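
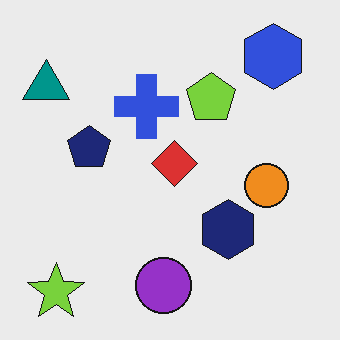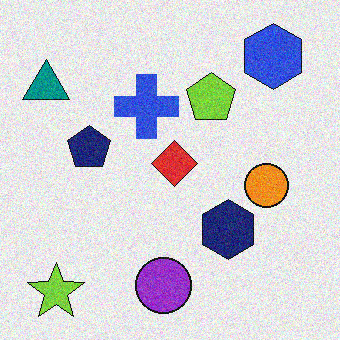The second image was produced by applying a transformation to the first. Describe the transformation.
This is the original image degraded with moderate additive noise.

Random speckle covers the whole image, including the flat background.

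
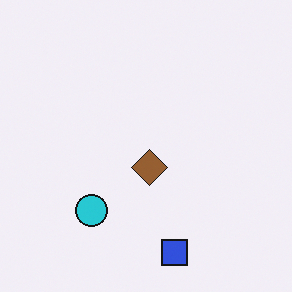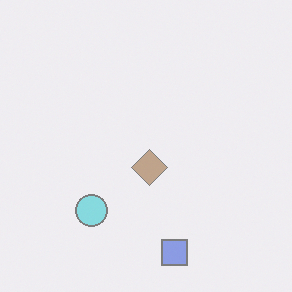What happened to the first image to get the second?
The image was given much lower contrast.

Tones are pushed toward mid-grey across the whole image — a global contrast change.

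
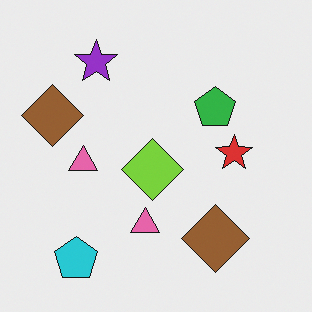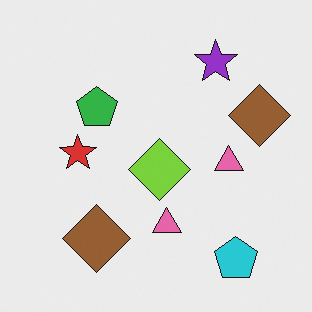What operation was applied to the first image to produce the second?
This is the original image flipped horizontally (left ↔ right).

The cyan pentagon is in the bottom-left of the first image and the bottom-right of the second — shapes on opposite sides of the vertical midline have swapped in a mirror flip.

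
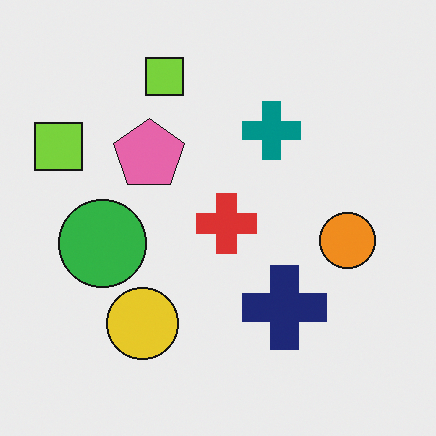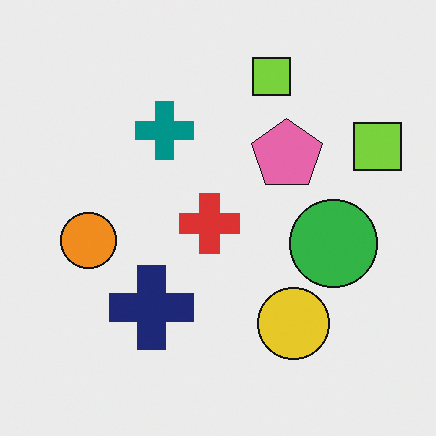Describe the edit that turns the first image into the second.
Flipped horizontally (left ↔ right).

The orange circle is in the right of the first image and the left of the second — shapes on opposite sides of the vertical midline have swapped in a mirror flip.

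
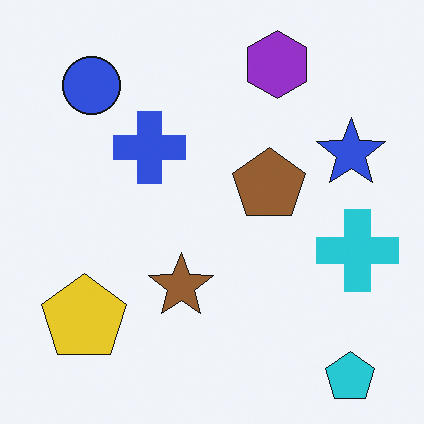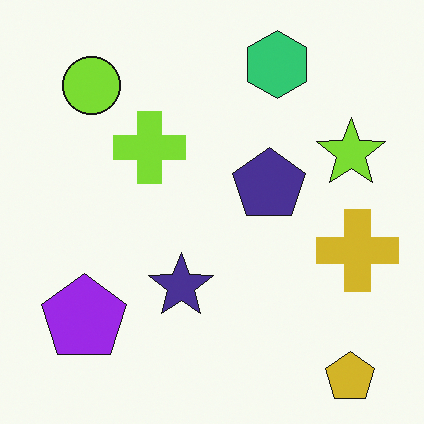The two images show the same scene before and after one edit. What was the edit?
The transformation is: hue-shifted by a large amount.

Every shape's color has rotated by the same amount around the hue wheel — a uniform hue shift.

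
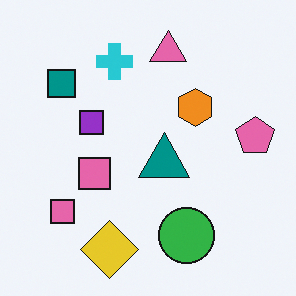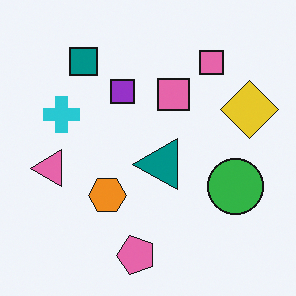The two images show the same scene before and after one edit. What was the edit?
This is the original image transposed (reflected across the top-left ↔ bottom-right diagonal).

Shapes have swapped their row and column positions — what was in the top-right is now in the bottom-left — a diagonal reflection.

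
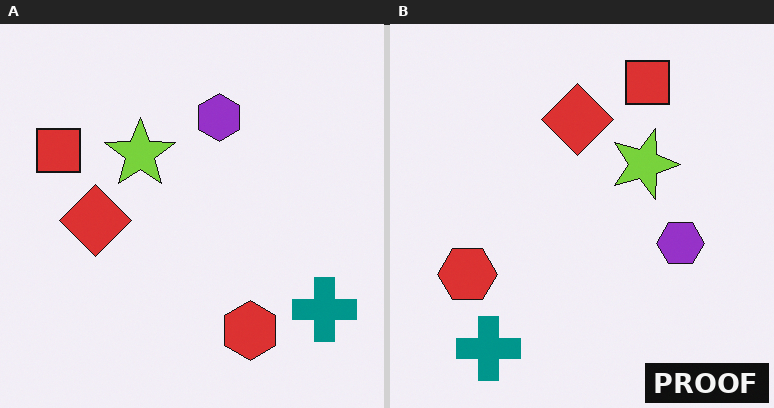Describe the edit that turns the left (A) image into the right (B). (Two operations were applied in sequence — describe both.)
This is the original image rotated 90° clockwise, then watermarked with the text "PROOF" in the lower-right corner.

The teal cross sits in the bottom-right of the left (A) image and the bottom-left of the right (B) — consistent with a whole-image 90° clockwise rotation. A dark label reading "PROOF" appears in the lower-right corner.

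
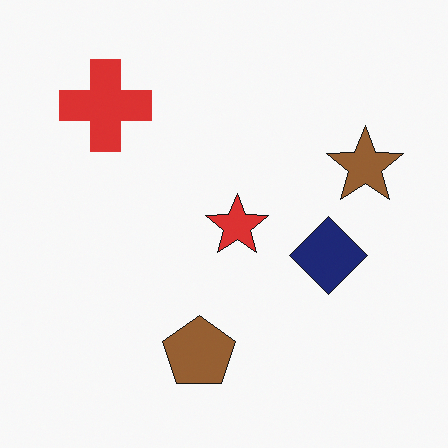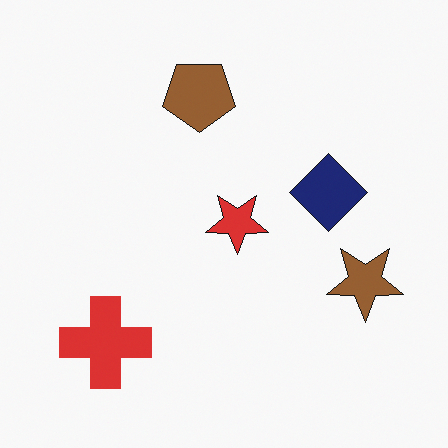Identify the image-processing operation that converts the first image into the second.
It was flipped vertically (top ↔ bottom).

The brown pentagon is in the bottom of the first image and the top of the second — shapes on opposite sides of the horizontal midline have swapped in a mirror flip.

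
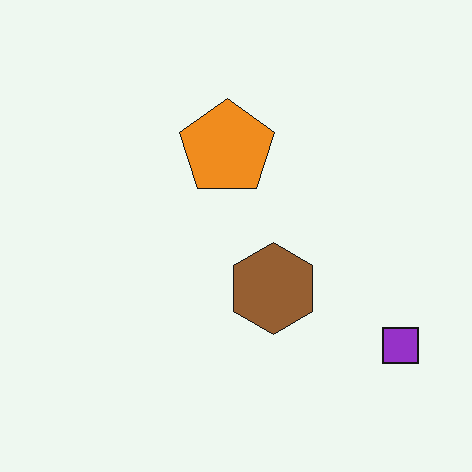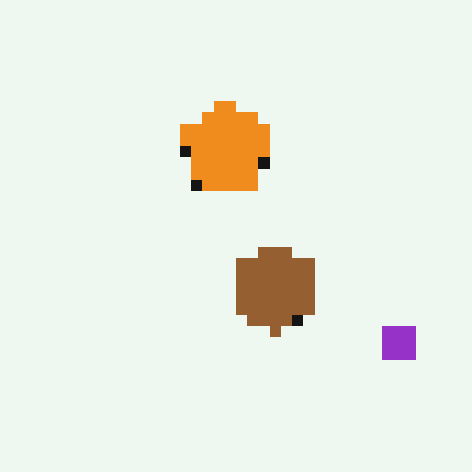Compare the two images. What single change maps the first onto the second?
The transformation is: heavily pixelated into large blocks.

Shapes are reduced to large square blocks; fine edges and outlines are lost — a downscale-then-upscale (mosaic) effect.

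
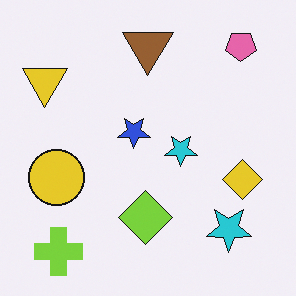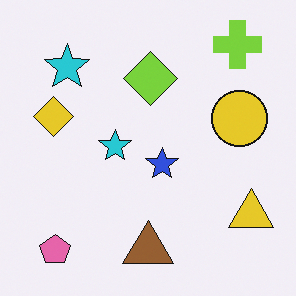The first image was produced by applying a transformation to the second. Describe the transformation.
The first image is the second rotated 180°.

The pink pentagon sits in the bottom-left of the second image and the top-right of the first — consistent with a whole-image 180° rotation.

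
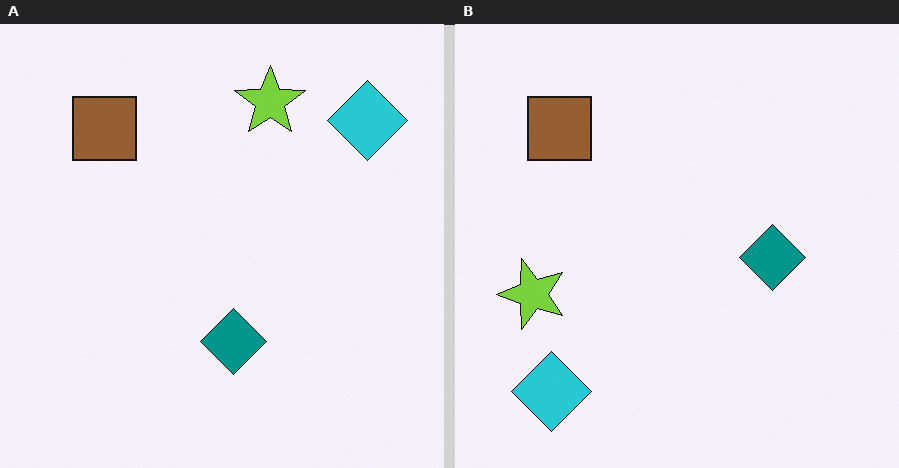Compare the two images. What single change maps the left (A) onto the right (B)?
The right (B) image is the left (A) transposed (reflected across the top-left ↔ bottom-right diagonal).

Shapes have swapped their row and column positions — what was in the top-right is now in the bottom-left — a diagonal reflection.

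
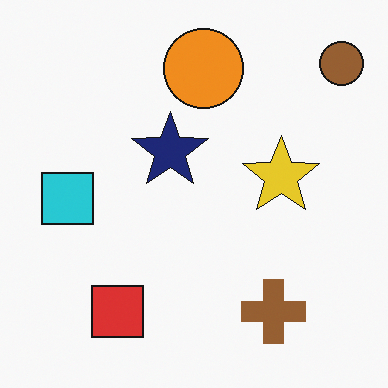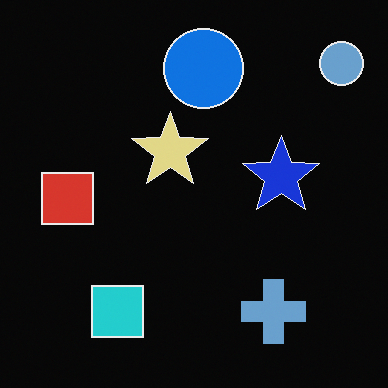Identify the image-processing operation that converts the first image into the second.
Color-inverted (negative).

The light background has become dark and every shape's color is its complement — a photographic negative.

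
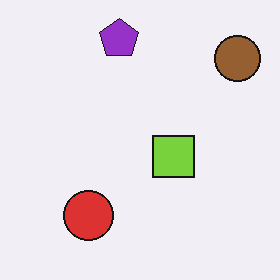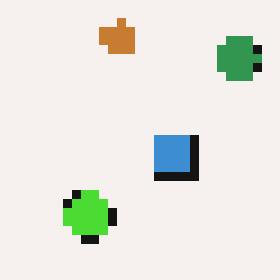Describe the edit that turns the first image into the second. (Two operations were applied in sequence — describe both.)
The image was coarsely pixelated, then hue-shifted through roughly a third of the color wheel.

Shapes are reduced to large square blocks; fine edges and outlines are lost — a downscale-then-upscale (mosaic) effect. Every shape's color has rotated by the same amount around the hue wheel — a uniform hue shift.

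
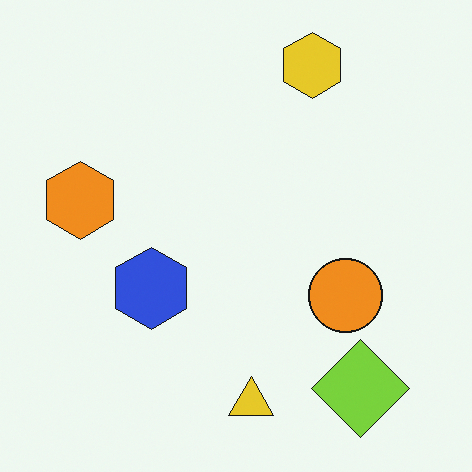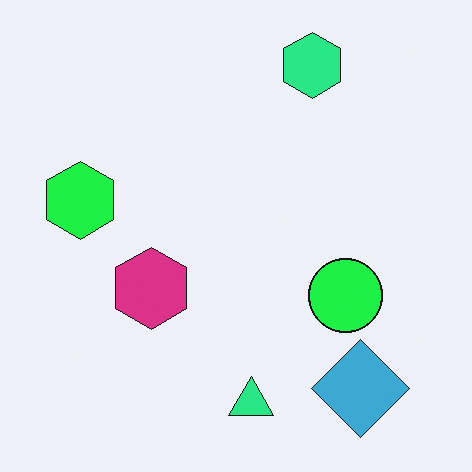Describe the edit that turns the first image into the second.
The transformation is: hue-shifted through roughly a third of the color wheel.

Every shape's color has rotated by the same amount around the hue wheel — a uniform hue shift.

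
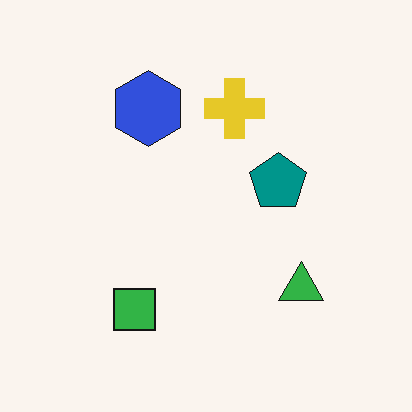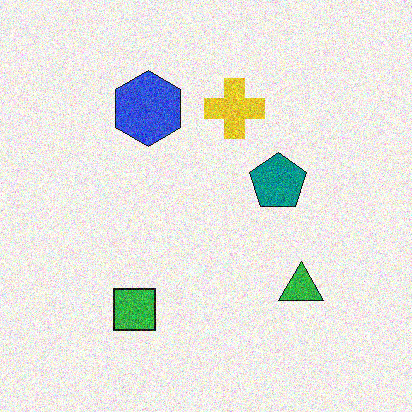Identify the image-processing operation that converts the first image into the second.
It was degraded with moderate additive noise.

Random speckle covers the whole image, including the flat background.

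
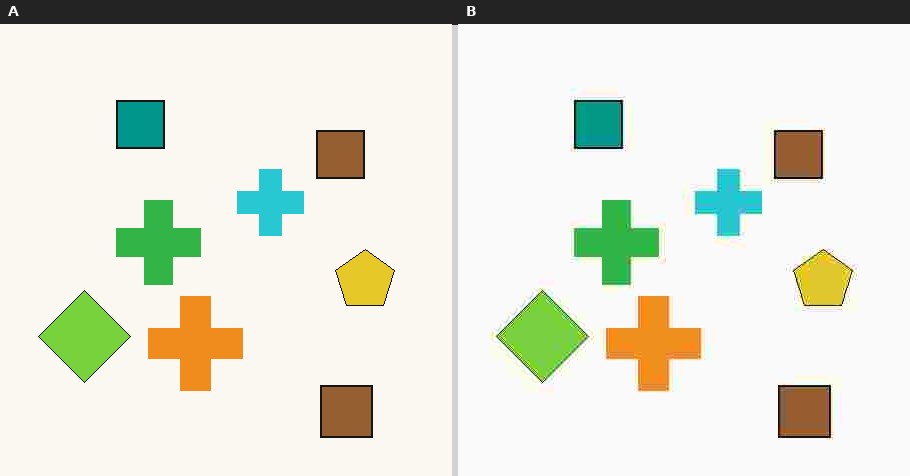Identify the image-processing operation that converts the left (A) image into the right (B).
The transformation is: heavily JPEG-compressed with obvious blocking artifacts.

Blocky 8×8 compression artifacts appear around shape edges and the flat background shows ringing — characteristic JPEG degradation.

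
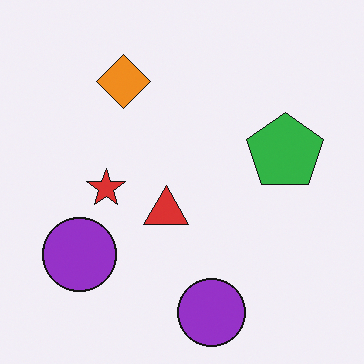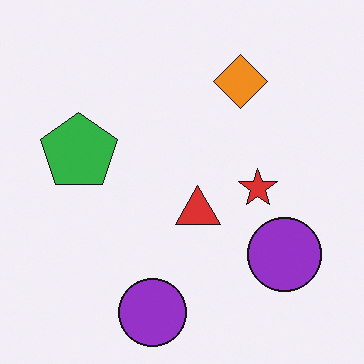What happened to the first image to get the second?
It was flipped horizontally (left ↔ right).

The green pentagon is in the right of the first image and the left of the second — shapes on opposite sides of the vertical midline have swapped in a mirror flip.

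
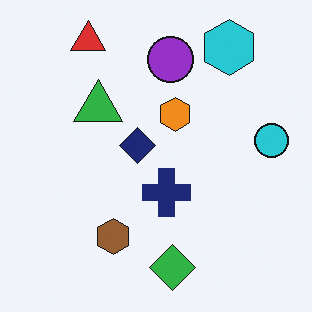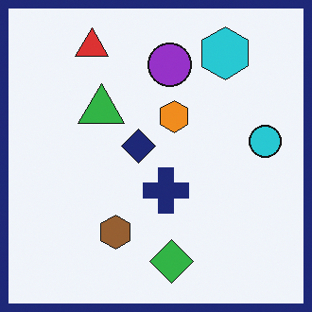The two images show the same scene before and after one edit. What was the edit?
The second image is the first framed with a navy border.

A solid navy frame runs around the edge of the second image, with the content slightly shrunk inside it.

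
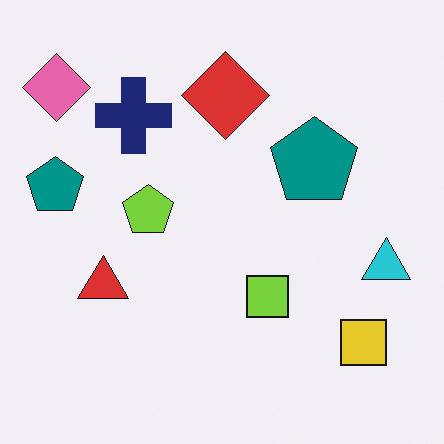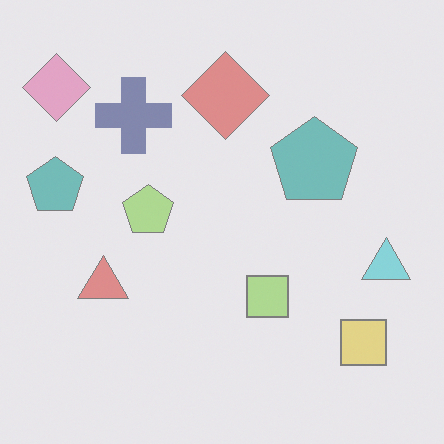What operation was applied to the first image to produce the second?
Washed out (contrast reduced).

Tones are pushed toward mid-grey across the whole image — a global contrast change.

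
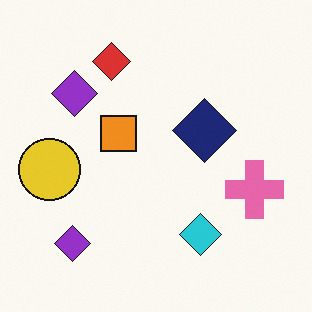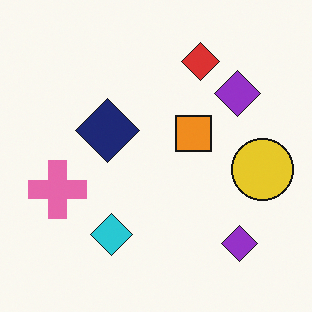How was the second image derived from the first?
The transformation is: flipped horizontally (left ↔ right).

The yellow circle is in the left of the first image and the right of the second — shapes on opposite sides of the vertical midline have swapped in a mirror flip.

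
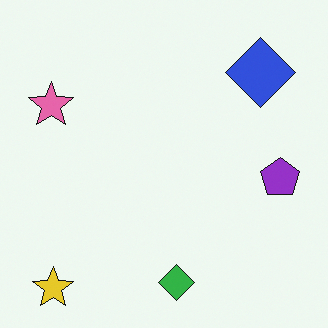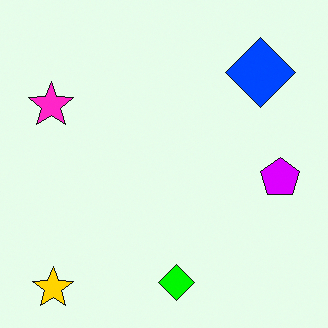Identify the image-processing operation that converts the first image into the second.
This is the original image made much more vivid (saturation change).

All colors are more vivid — a global saturation change.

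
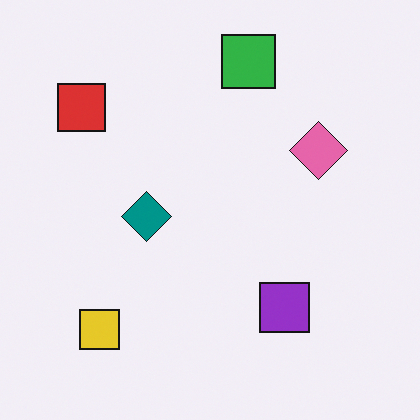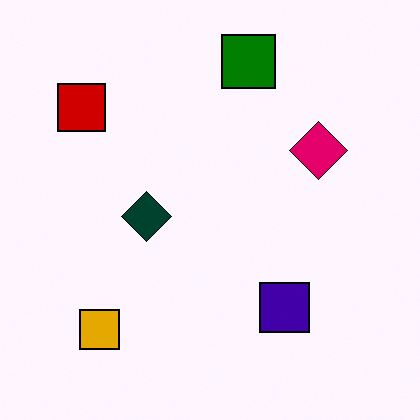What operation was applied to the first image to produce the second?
The second image is the first given much higher contrast.

Tones are pushed away from mid-grey across the whole image — a global contrast change.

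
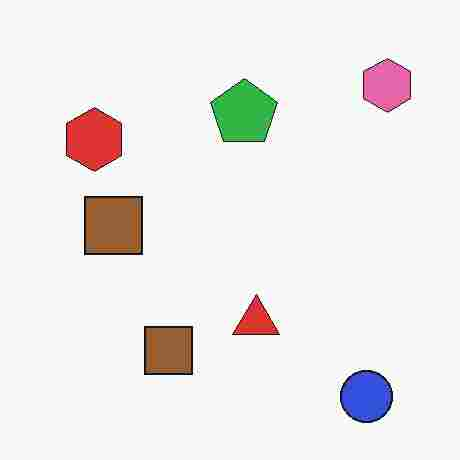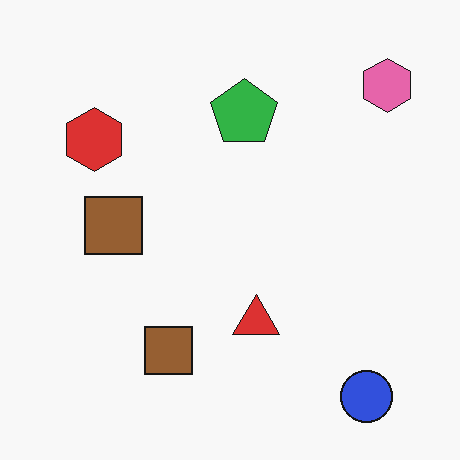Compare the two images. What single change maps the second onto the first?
It was heavily JPEG-compressed with obvious blocking artifacts.

Blocky 8×8 compression artifacts appear around shape edges and the flat background shows ringing — characteristic JPEG degradation.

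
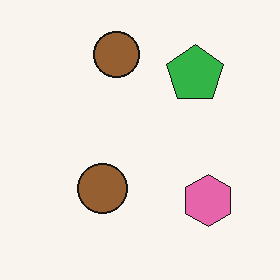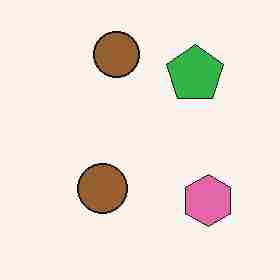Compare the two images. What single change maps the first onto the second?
The image was degraded with heavy JPEG compression.

Blocky 8×8 compression artifacts appear around shape edges and the flat background shows ringing — characteristic JPEG degradation.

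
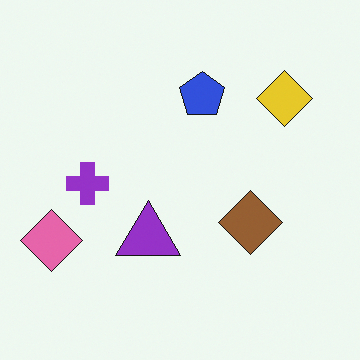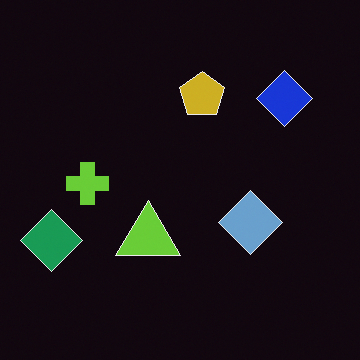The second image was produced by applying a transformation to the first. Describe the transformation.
The image was color-inverted (negative).

The light background has become dark and every shape's color is its complement — a photographic negative.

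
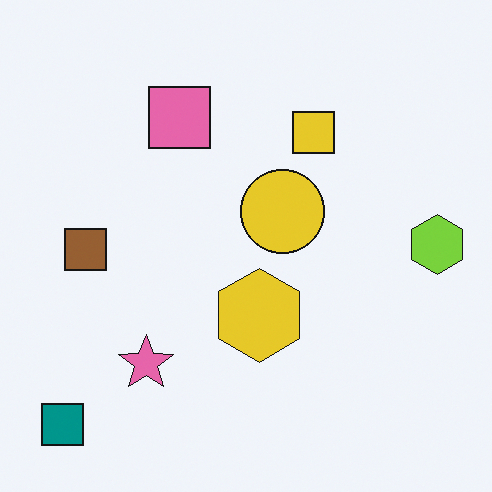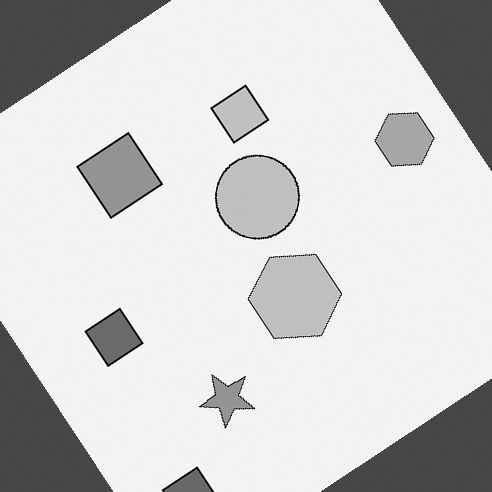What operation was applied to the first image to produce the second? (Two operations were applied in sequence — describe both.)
The image was rotated counter-clockwise by a large amount — several tens of degrees, then converted to grayscale.

Every shape is tilted by the same angle and the image corners show triangular fill wedges — a whole-image rotation by a non-right angle. All color is removed — every shape is now a shade of grey.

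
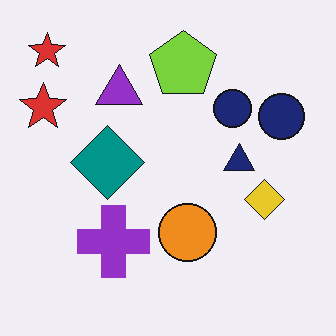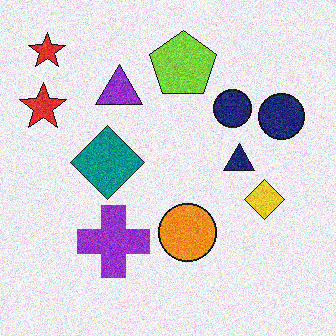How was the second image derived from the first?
It was degraded with moderate additive noise.

Random speckle covers the whole image, including the flat background.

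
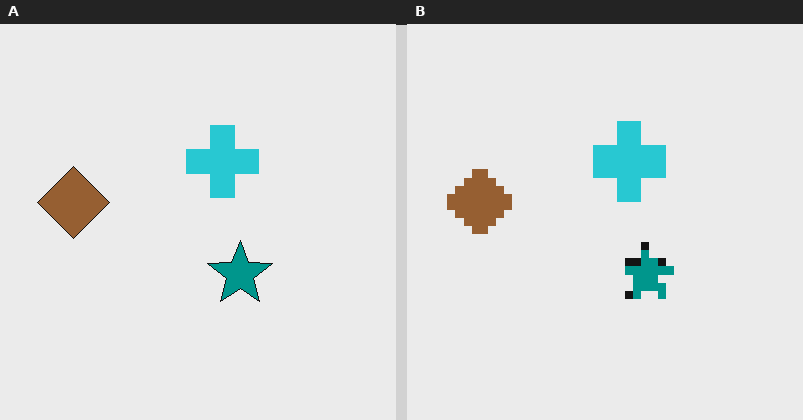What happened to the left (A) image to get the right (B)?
The image was moderately pixelated.

Shapes are reduced to large square blocks; fine edges and outlines are lost — a downscale-then-upscale (mosaic) effect.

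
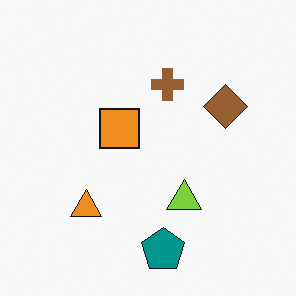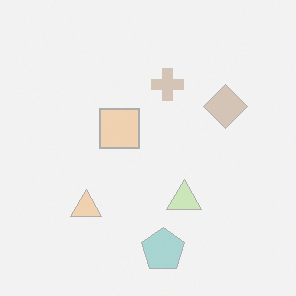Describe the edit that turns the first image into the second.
Washed out (contrast reduced).

Tones are pushed toward mid-grey across the whole image — a global contrast change.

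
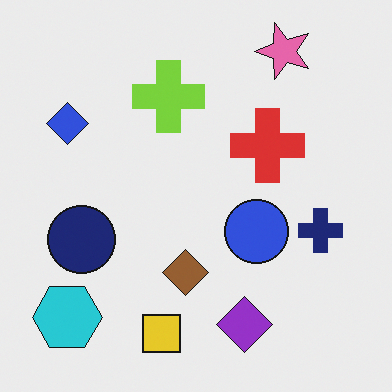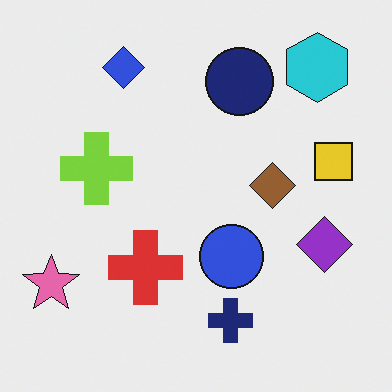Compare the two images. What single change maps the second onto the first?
The transformation is: transposed (reflected across the top-left ↔ bottom-right diagonal).

Shapes have swapped their row and column positions — what was in the top-right is now in the bottom-left — a diagonal reflection.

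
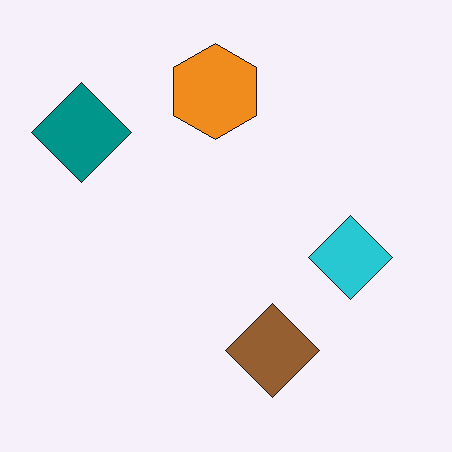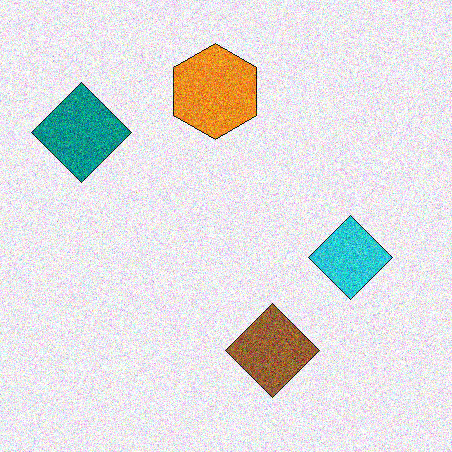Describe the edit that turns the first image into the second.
The second image is the first degraded with strong gaussian noise.

Random speckle covers the whole image, including the flat background.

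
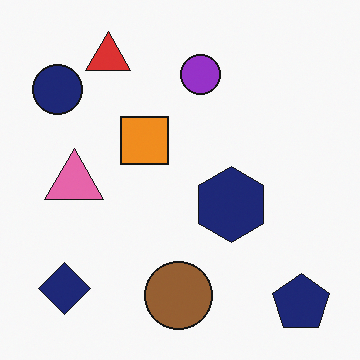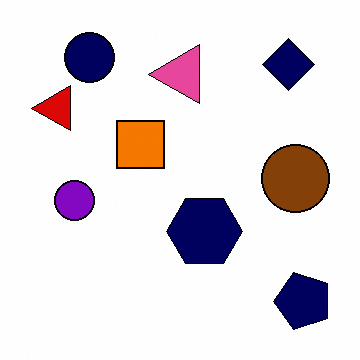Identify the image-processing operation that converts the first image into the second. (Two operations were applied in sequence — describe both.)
It was given slightly increased contrast, then transposed (reflected across the top-left ↔ bottom-right diagonal).

Tones are pushed away from mid-grey across the whole image — a global contrast change. Shapes have swapped their row and column positions — what was in the top-right is now in the bottom-left — a diagonal reflection.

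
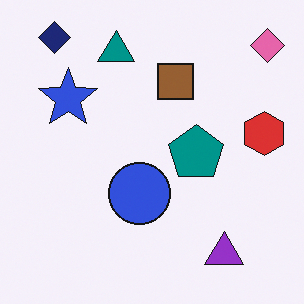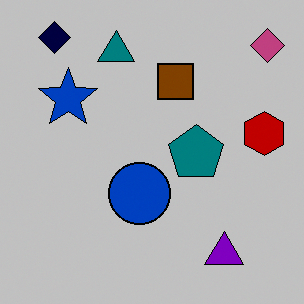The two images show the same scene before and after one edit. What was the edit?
The second image is the first aggressively posterized.

Each flat color has snapped to a coarser quantized level — most visibly, the near-white background has dropped to a flat grey.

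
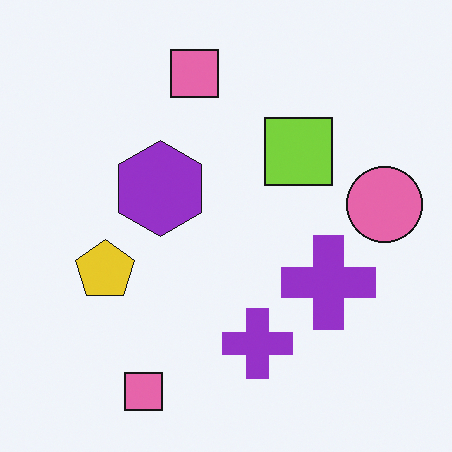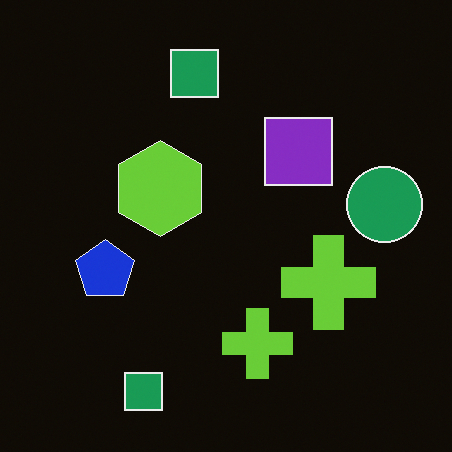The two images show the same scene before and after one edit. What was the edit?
The second image is the first color-inverted (negative).

The light background has become dark and every shape's color is its complement — a photographic negative.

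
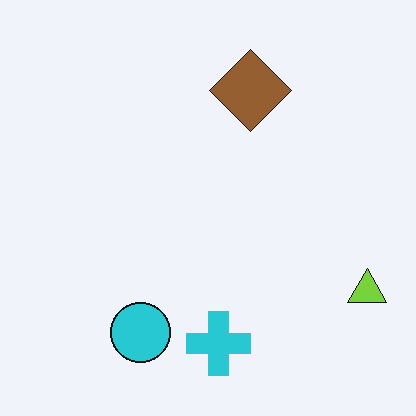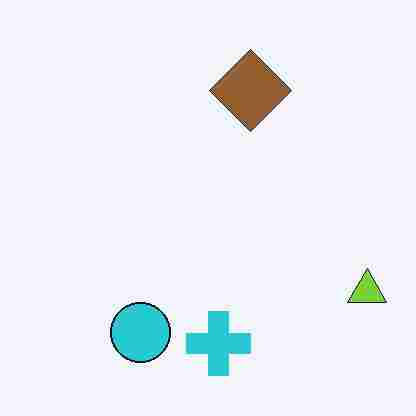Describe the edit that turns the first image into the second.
It was heavily JPEG-compressed with obvious blocking artifacts.

Blocky 8×8 compression artifacts appear around shape edges and the flat background shows ringing — characteristic JPEG degradation.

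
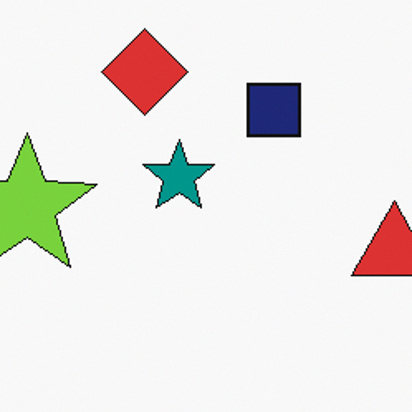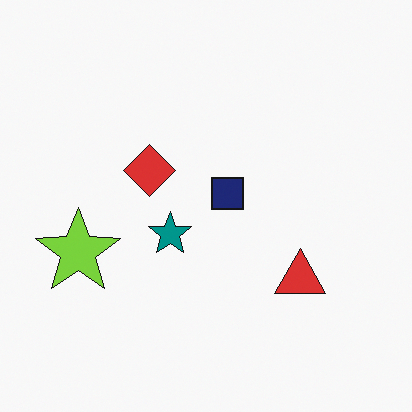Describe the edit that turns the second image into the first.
This is the original image cropped to a noticeably smaller region and rescaled.

The visible shapes are larger and the field of view is narrower; shapes near the original edges may be partly or wholly outside the frame — a crop-and-rescale.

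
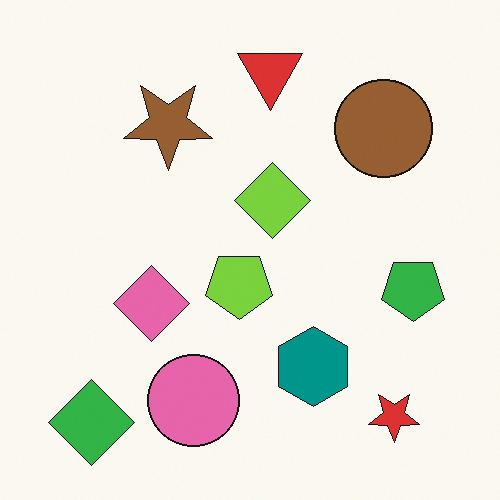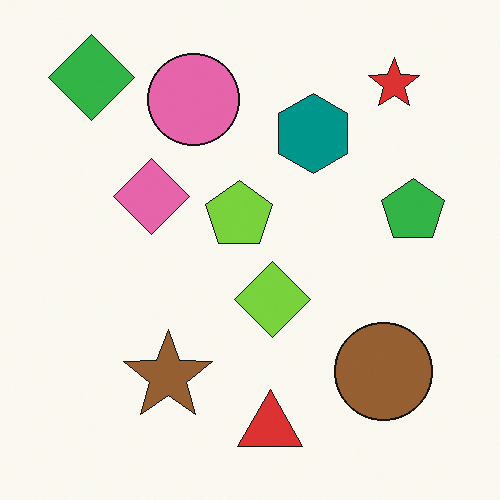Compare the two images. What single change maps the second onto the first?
It was flipped vertically (top ↔ bottom).

The red triangle is in the bottom of the second image and the top of the first — shapes on opposite sides of the horizontal midline have swapped in a mirror flip.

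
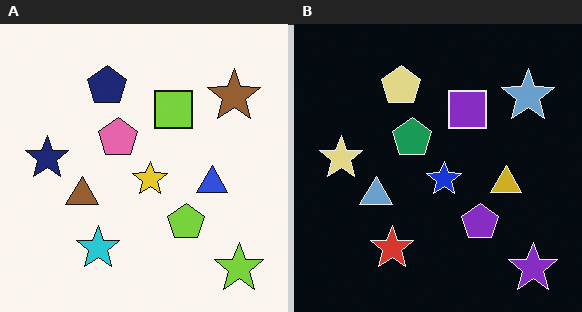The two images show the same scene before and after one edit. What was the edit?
The right (B) image is the left (A) color-inverted (negative).

The light background has become dark and every shape's color is its complement — a photographic negative.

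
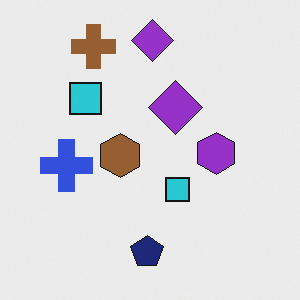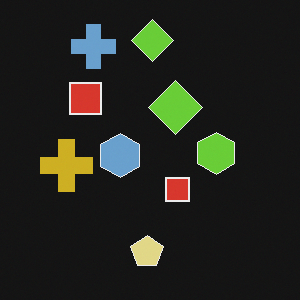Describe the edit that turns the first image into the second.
The image was color-inverted (negative).

The light background has become dark and every shape's color is its complement — a photographic negative.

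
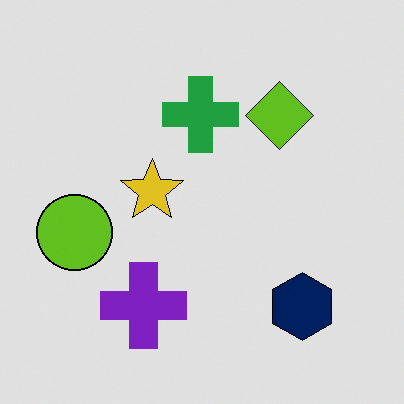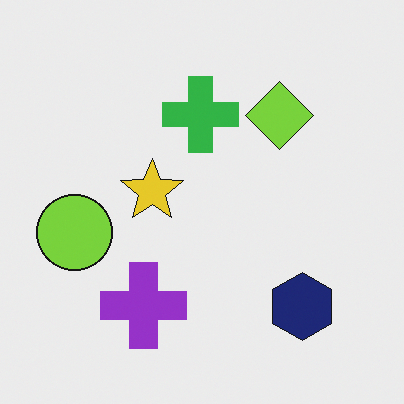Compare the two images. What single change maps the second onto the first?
This is the original image posterized to a reduced palette.

Each flat color has snapped to a coarser quantized level — most visibly, the near-white background has dropped to a flat grey.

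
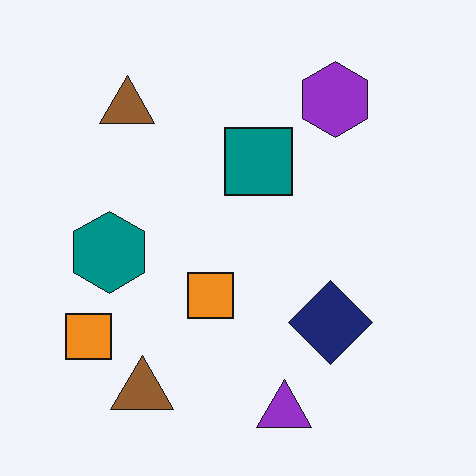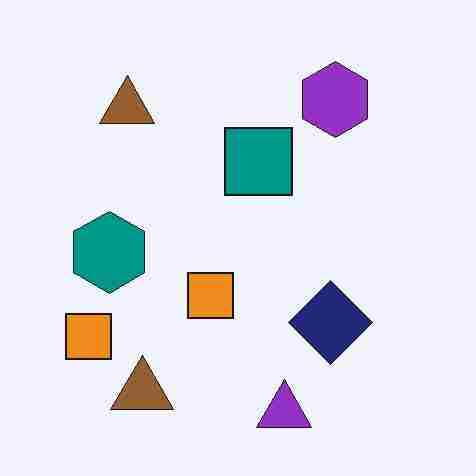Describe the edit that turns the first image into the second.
Degraded with heavy JPEG compression.

Blocky 8×8 compression artifacts appear around shape edges and the flat background shows ringing — characteristic JPEG degradation.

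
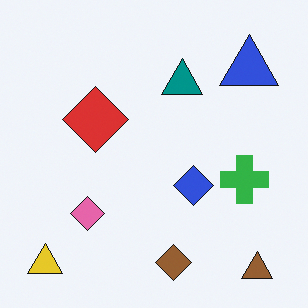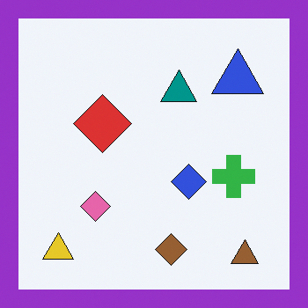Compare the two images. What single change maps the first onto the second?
The transformation is: framed with a purple border.

A solid purple frame runs around the edge of the second image, with the content slightly shrunk inside it.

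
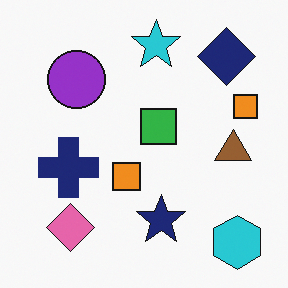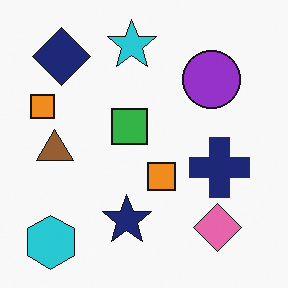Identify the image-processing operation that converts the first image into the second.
This is the original image flipped horizontally (left ↔ right).

The cyan hexagon is in the bottom-right of the first image and the bottom-left of the second — shapes on opposite sides of the vertical midline have swapped in a mirror flip.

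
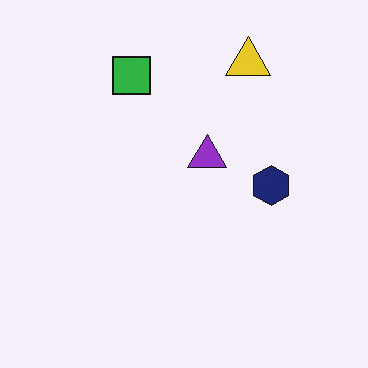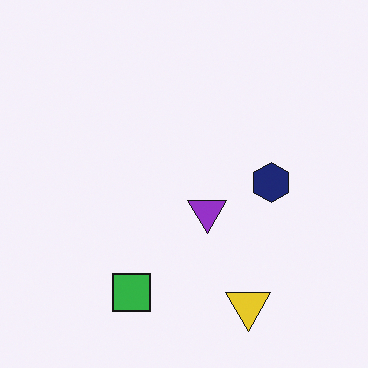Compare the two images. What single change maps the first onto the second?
The transformation is: flipped vertically (top ↔ bottom).

The yellow triangle is in the top-right of the first image and the bottom-right of the second — shapes on opposite sides of the horizontal midline have swapped in a mirror flip.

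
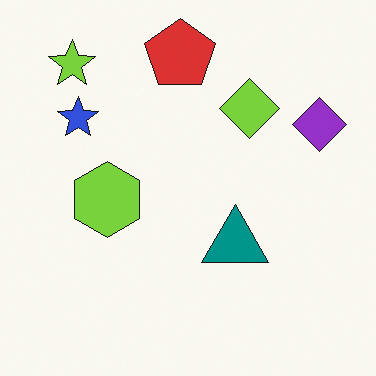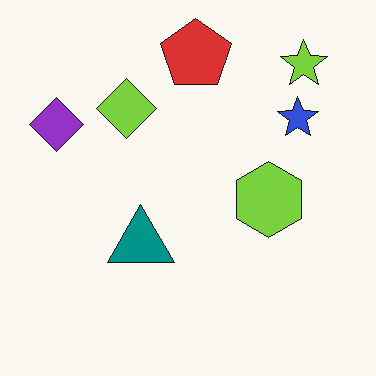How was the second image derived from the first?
The transformation is: flipped horizontally (left ↔ right).

The purple diamond is in the top-right of the first image and the top-left of the second — shapes on opposite sides of the vertical midline have swapped in a mirror flip.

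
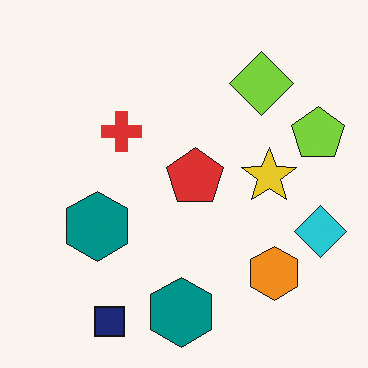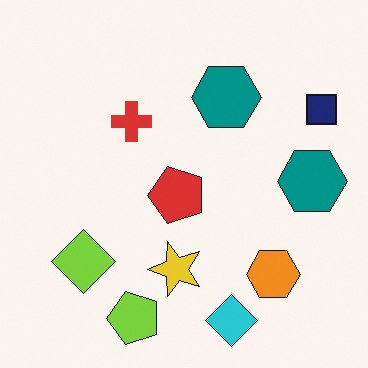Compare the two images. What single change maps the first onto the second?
This is the original image transposed (reflected across the top-left ↔ bottom-right diagonal).

Shapes have swapped their row and column positions — what was in the top-right is now in the bottom-left — a diagonal reflection.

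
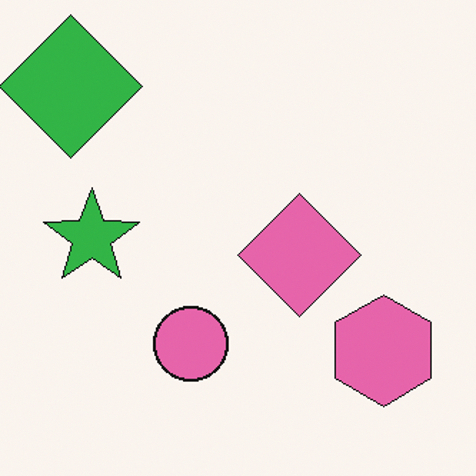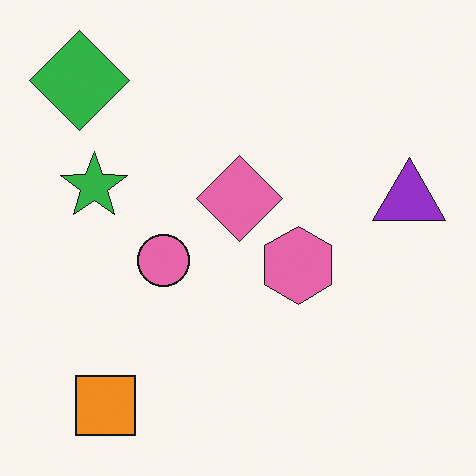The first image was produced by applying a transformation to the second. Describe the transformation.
This is the original image cropped slightly and scaled back up.

The visible shapes are larger and the field of view is narrower; shapes near the original edges may be partly or wholly outside the frame — a crop-and-rescale.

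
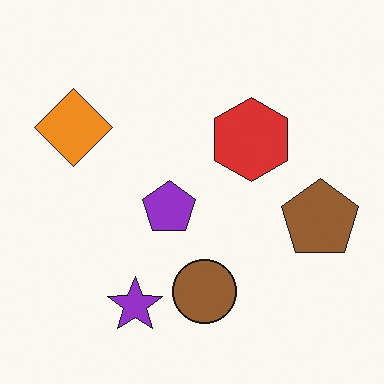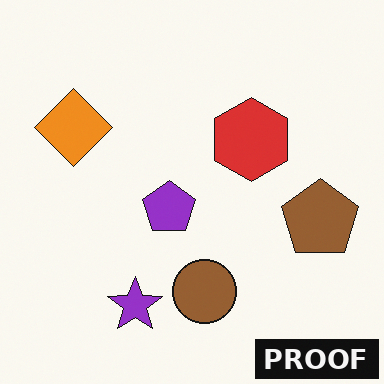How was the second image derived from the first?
The second image is the first watermarked with the text "PROOF" in the lower-right corner.

A dark label reading "PROOF" appears in the lower-right corner.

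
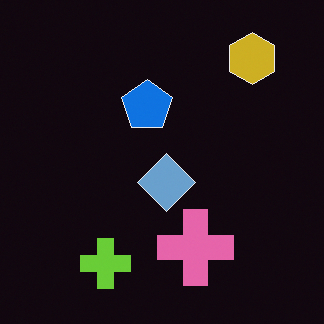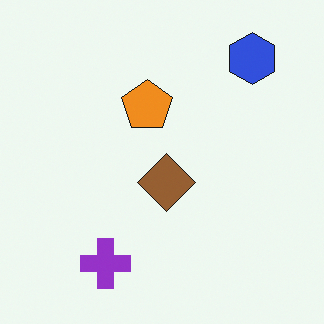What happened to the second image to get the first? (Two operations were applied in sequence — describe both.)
The transformation is: color-inverted (negative), then overlaid with an additional pink cross.

The light background has become dark and every shape's color is its complement — a photographic negative. A pink cross appears in the first image that is absent from the second.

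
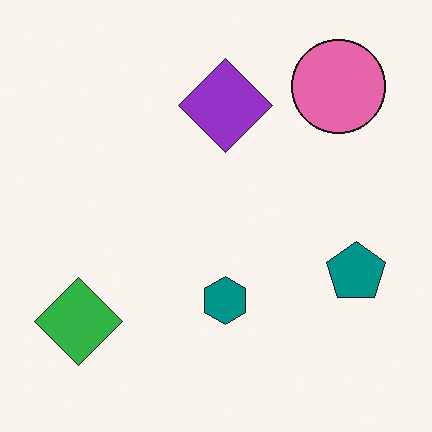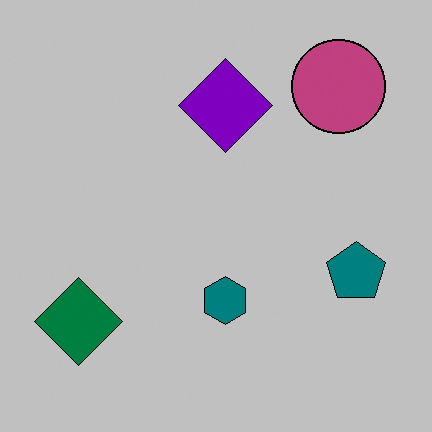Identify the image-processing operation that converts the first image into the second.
The transformation is: heavily posterized to just a handful of flat colors.

Each flat color has snapped to a coarser quantized level — most visibly, the near-white background has dropped to a flat grey.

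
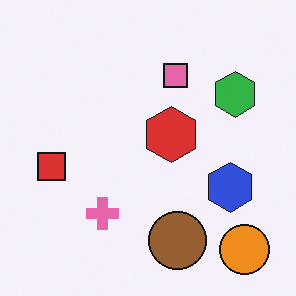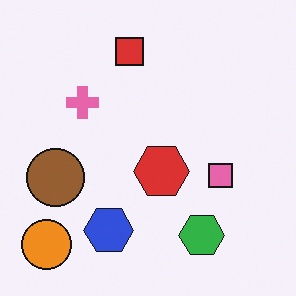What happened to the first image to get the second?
This is the original image rotated 90° clockwise.

The orange circle sits in the bottom-right of the first image and the bottom-left of the second — consistent with a whole-image 90° clockwise rotation.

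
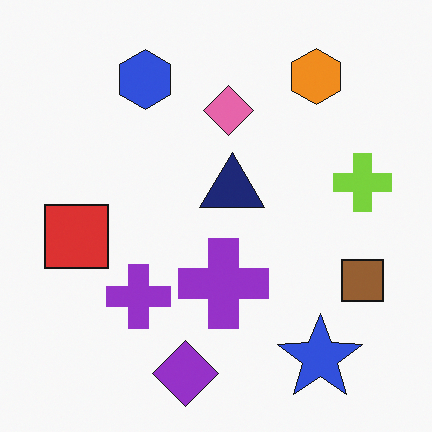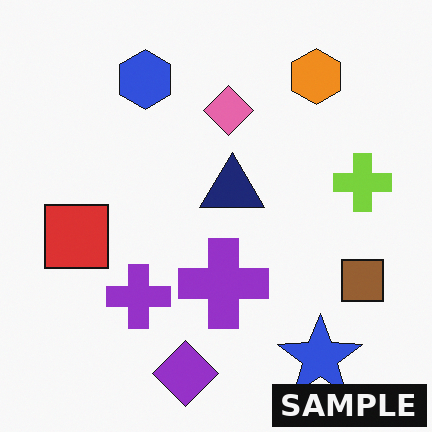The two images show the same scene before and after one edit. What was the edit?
This is the original image watermarked with the text "SAMPLE" in the lower-right corner.

A dark label reading "SAMPLE" appears in the lower-right corner.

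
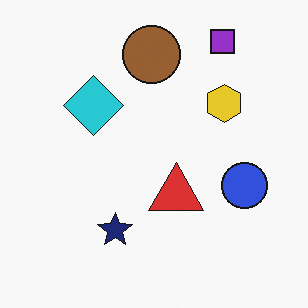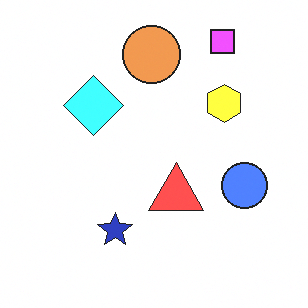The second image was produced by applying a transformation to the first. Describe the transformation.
The image was brightened a lot.

Every pixel — background and shapes alike — is uniformly brightened.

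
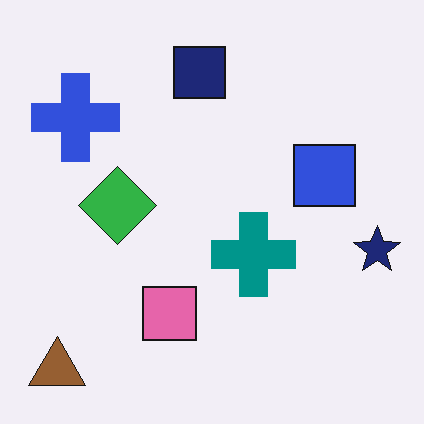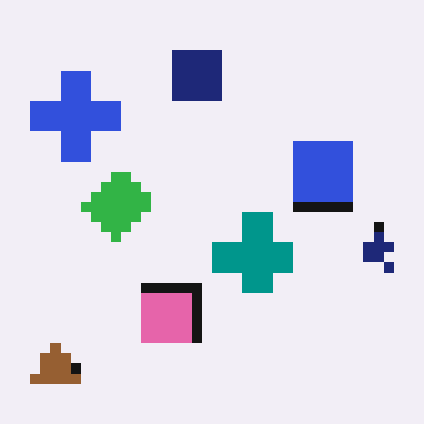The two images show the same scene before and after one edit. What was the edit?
The transformation is: heavily pixelated into large blocks.

Shapes are reduced to large square blocks; fine edges and outlines are lost — a downscale-then-upscale (mosaic) effect.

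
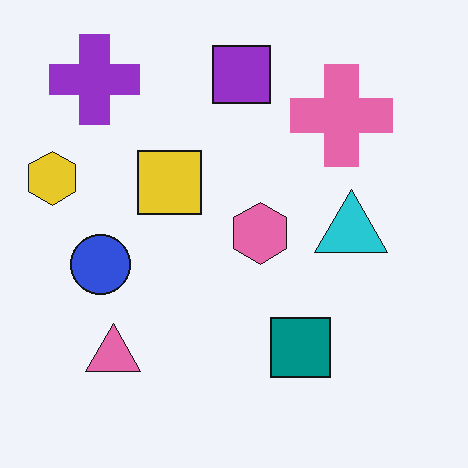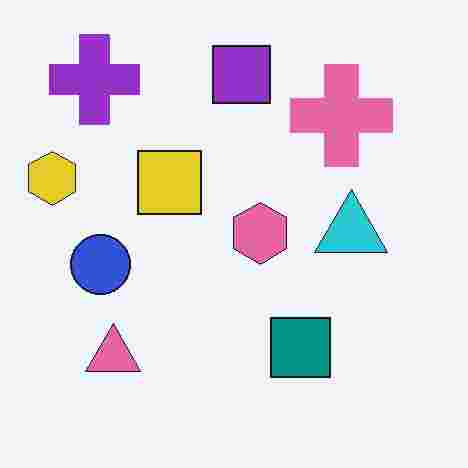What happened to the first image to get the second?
This is the original image degraded with heavy JPEG compression.

Blocky 8×8 compression artifacts appear around shape edges and the flat background shows ringing — characteristic JPEG degradation.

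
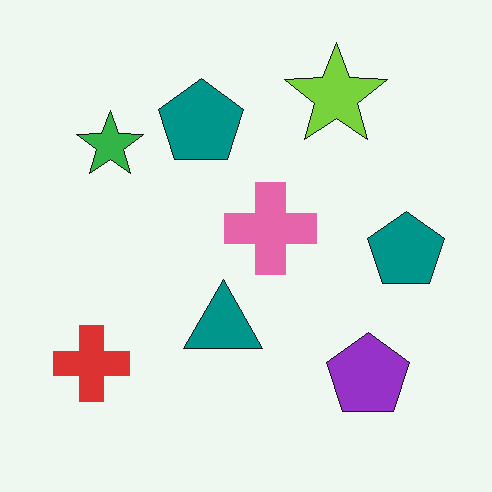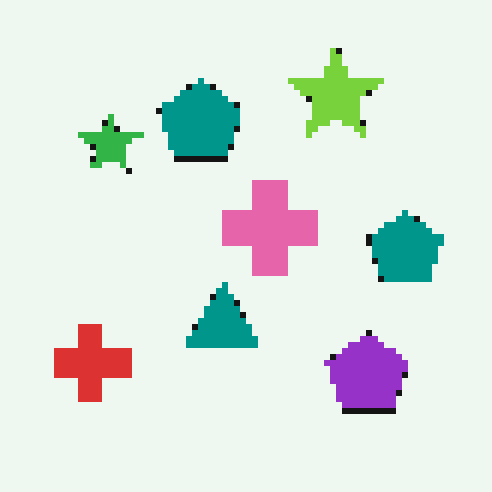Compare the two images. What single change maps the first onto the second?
This is the original image pixelated into visible square blocks.

Shapes are reduced to large square blocks; fine edges and outlines are lost — a downscale-then-upscale (mosaic) effect.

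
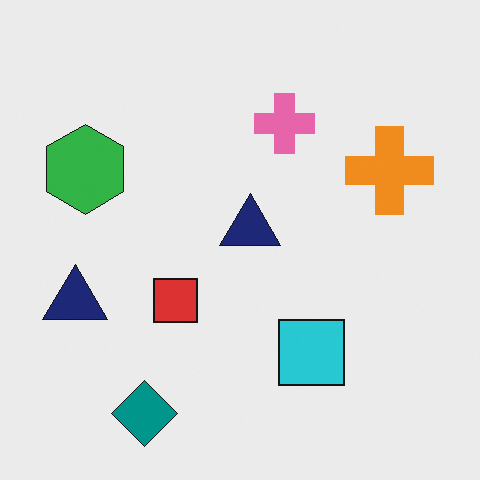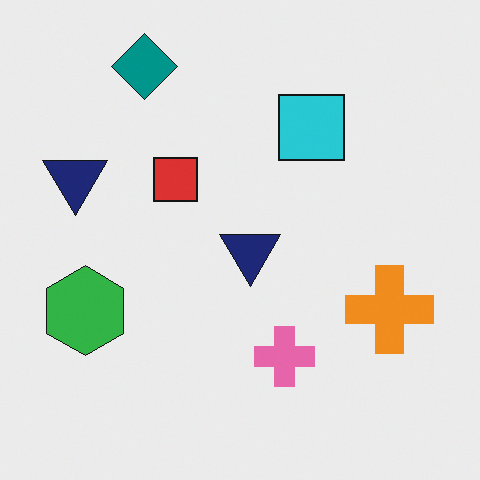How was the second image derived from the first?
The second image is the first flipped vertically (top ↔ bottom).

The teal diamond is in the bottom-left of the first image and the top-left of the second — shapes on opposite sides of the horizontal midline have swapped in a mirror flip.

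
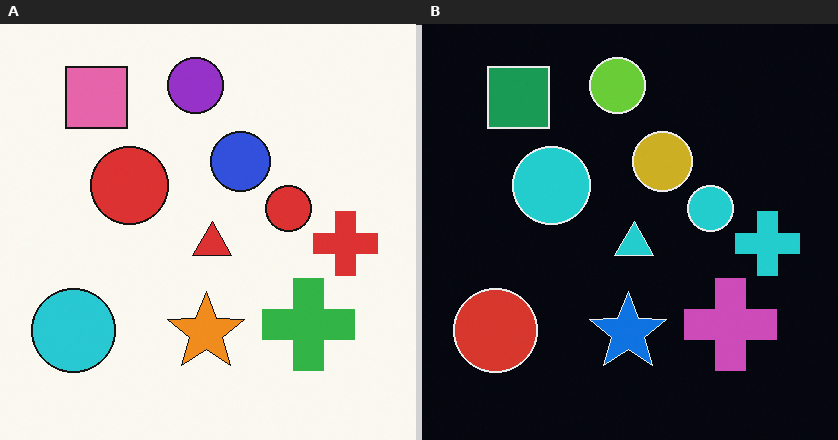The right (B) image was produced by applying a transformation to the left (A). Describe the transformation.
The transformation is: color-inverted (negative).

The light background has become dark and every shape's color is its complement — a photographic negative.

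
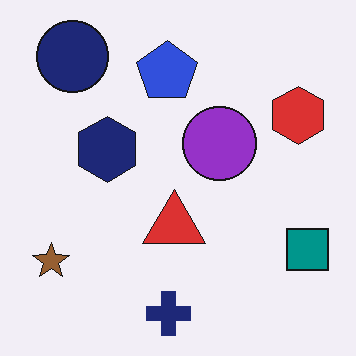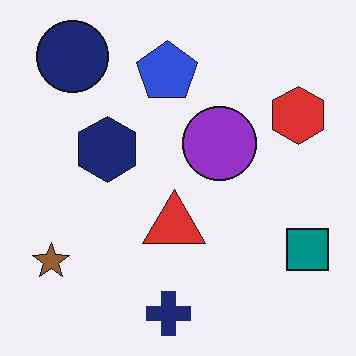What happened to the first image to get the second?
It was JPEG-compressed with visible artifacts.

Blocky 8×8 compression artifacts appear around shape edges and the flat background shows ringing — characteristic JPEG degradation.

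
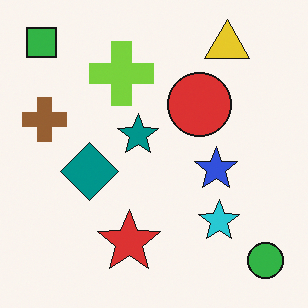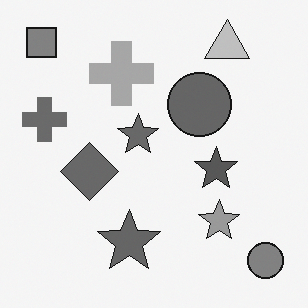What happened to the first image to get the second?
It was converted to grayscale.

All color is removed — every shape is now a shade of grey.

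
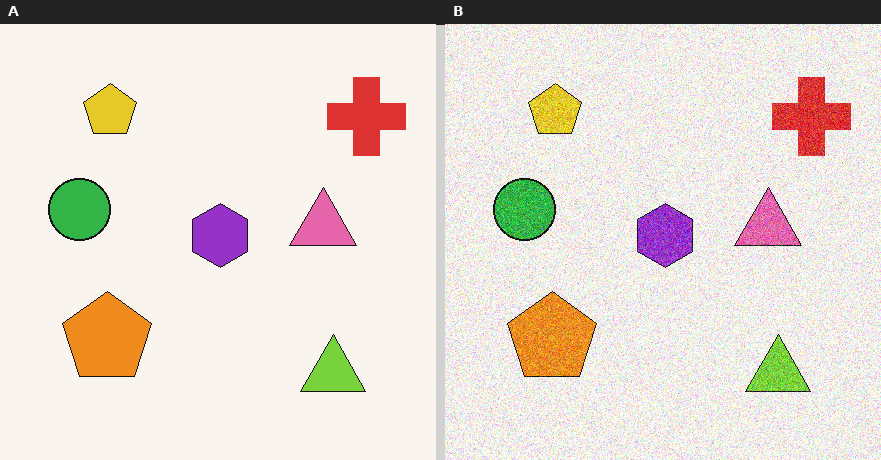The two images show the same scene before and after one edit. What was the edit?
Degraded with heavy additive noise.

Random speckle covers the whole image, including the flat background.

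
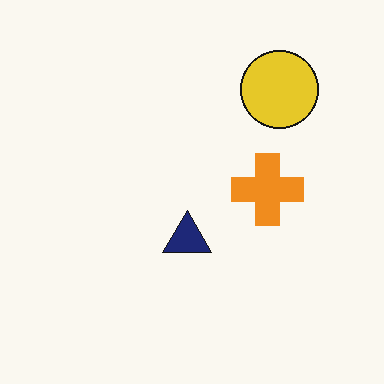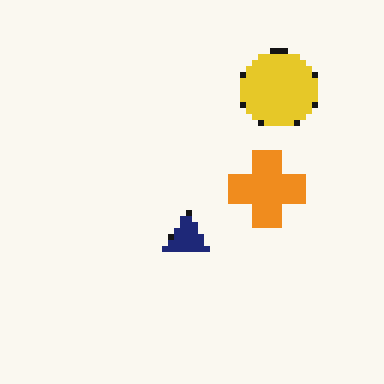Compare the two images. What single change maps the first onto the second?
The second image is the first pixelated into visible square blocks.

Shapes are reduced to large square blocks; fine edges and outlines are lost — a downscale-then-upscale (mosaic) effect.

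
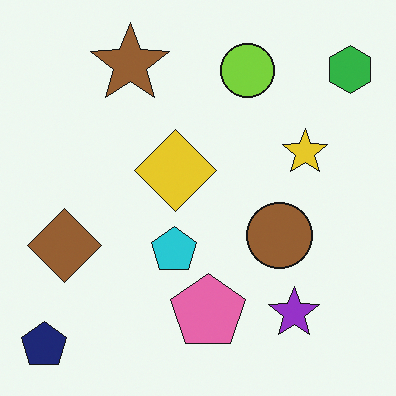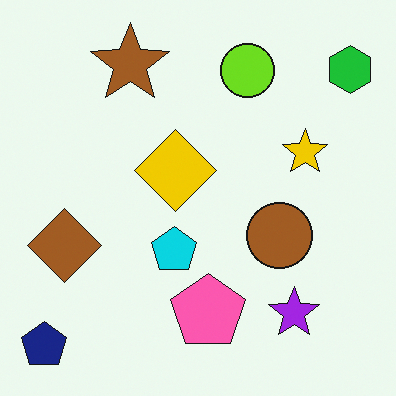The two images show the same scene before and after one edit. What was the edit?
The image was slightly oversaturated.

All colors are more vivid — a global saturation change.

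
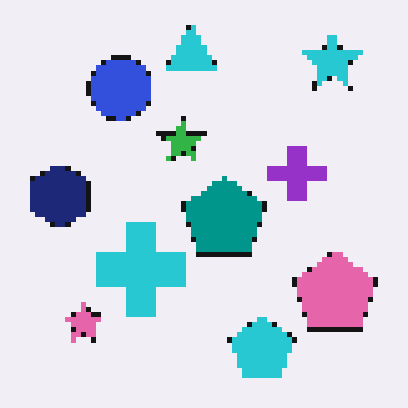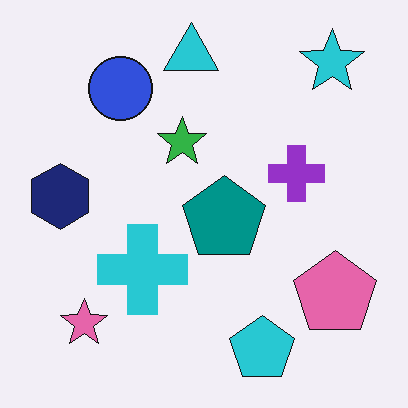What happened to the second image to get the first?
The image was mildly pixelated.

Shapes are reduced to large square blocks; fine edges and outlines are lost — a downscale-then-upscale (mosaic) effect.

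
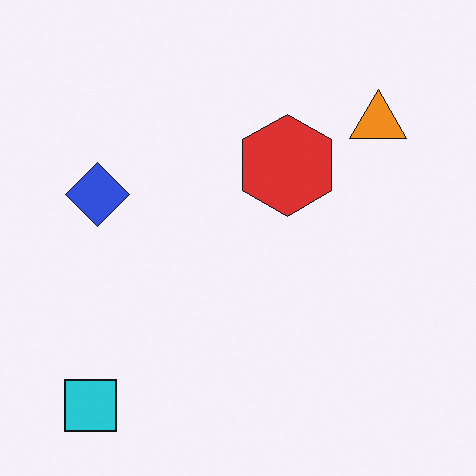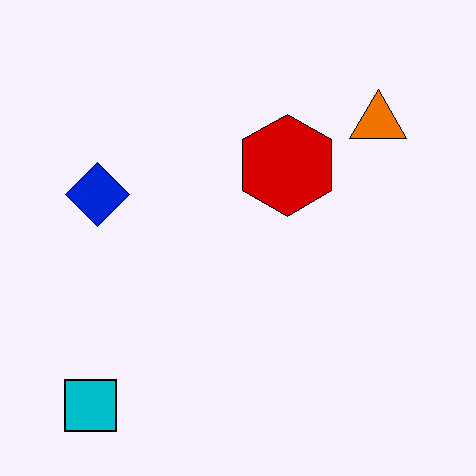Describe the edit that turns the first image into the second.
The transformation is: given slightly increased contrast.

Tones are pushed away from mid-grey across the whole image — a global contrast change.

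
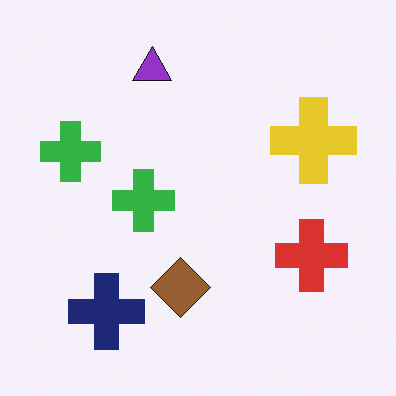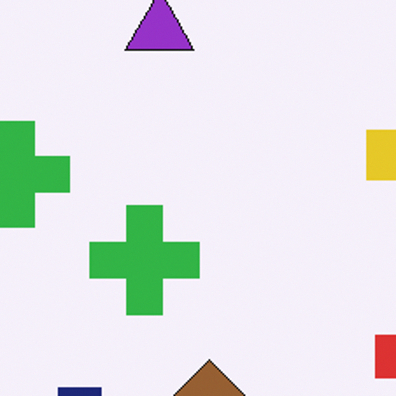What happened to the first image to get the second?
The transformation is: cropped to a noticeably smaller region and rescaled.

The visible shapes are larger and the field of view is narrower; shapes near the original edges may be partly or wholly outside the frame — a crop-and-rescale.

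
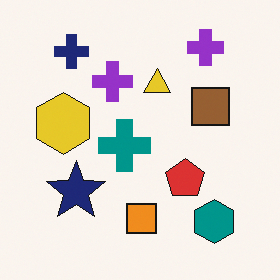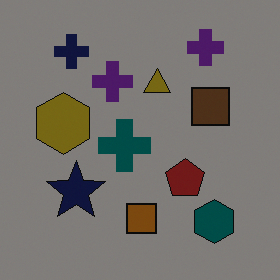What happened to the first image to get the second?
It was darkened a lot.

Every pixel — background and shapes alike — is uniformly darkened.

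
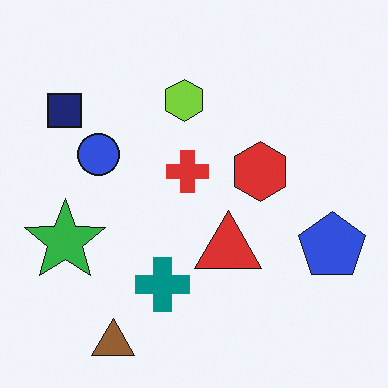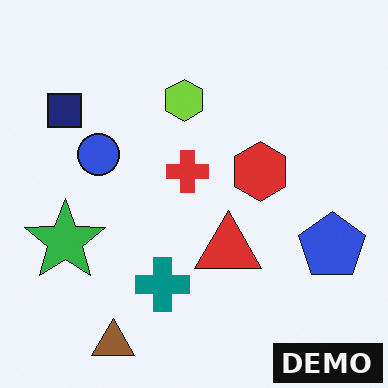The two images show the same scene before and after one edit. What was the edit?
This is the original image watermarked with the text "DEMO" in the lower-right corner.

A dark label reading "DEMO" appears in the lower-right corner.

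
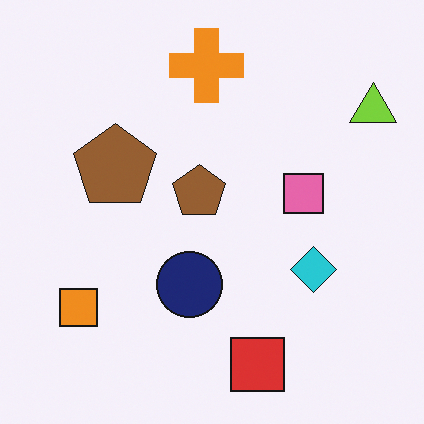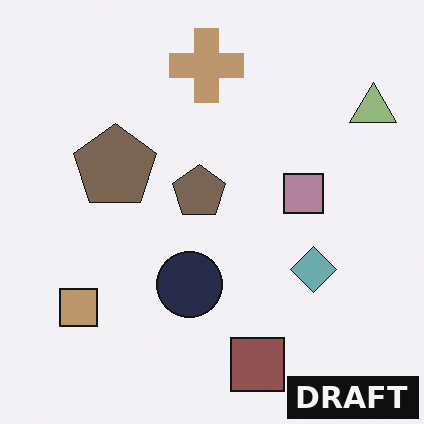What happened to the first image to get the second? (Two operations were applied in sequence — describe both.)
The second image is the first heavily desaturated, then watermarked with the text "DRAFT" in the lower-right corner.

All colors are more muted and greyish — a global saturation change. A dark label reading "DRAFT" appears in the lower-right corner.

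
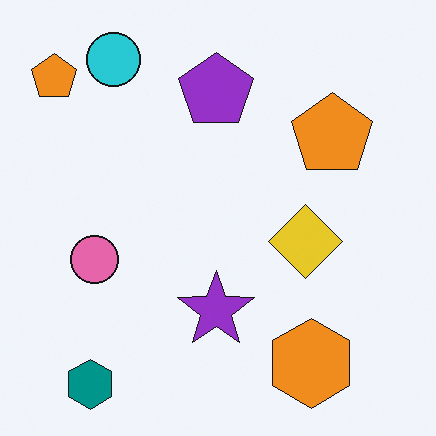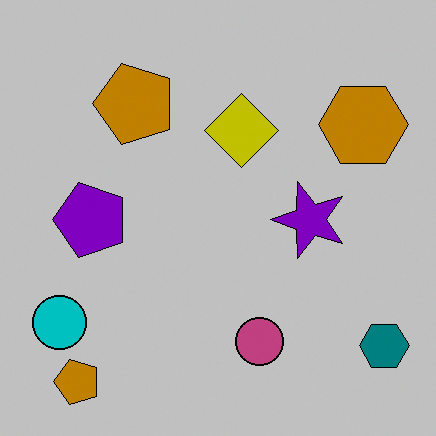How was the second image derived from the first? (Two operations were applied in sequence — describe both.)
This is the original image aggressively posterized, then rotated 90° counter-clockwise.

Each flat color has snapped to a coarser quantized level — most visibly, the near-white background has dropped to a flat grey. The teal hexagon sits in the bottom-left of the first image and the bottom-right of the second — consistent with a whole-image 90° counter-clockwise rotation.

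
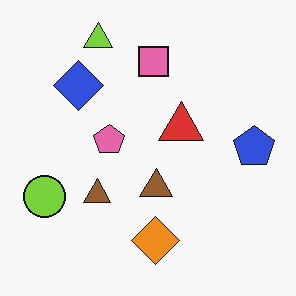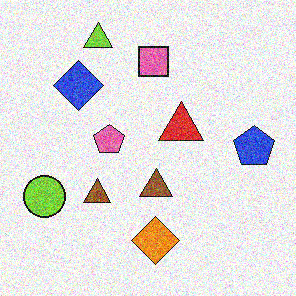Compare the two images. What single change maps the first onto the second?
This is the original image degraded with heavy additive noise.

Random speckle covers the whole image, including the flat background.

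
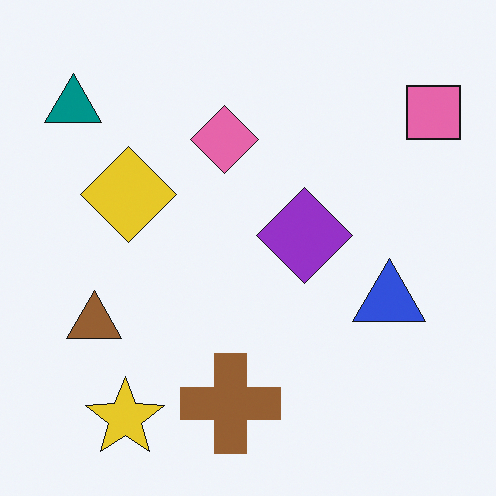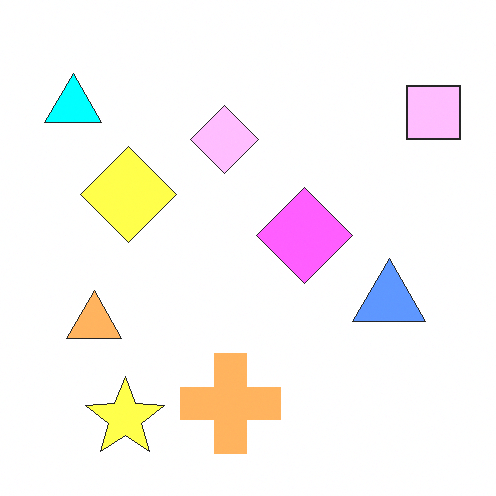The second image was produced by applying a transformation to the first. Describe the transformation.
The image was substantially brightened.

Every pixel — background and shapes alike — is uniformly brightened.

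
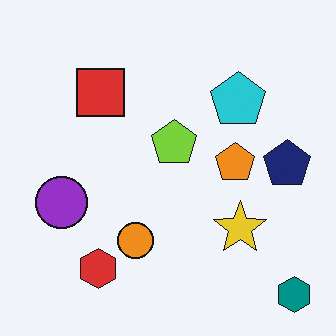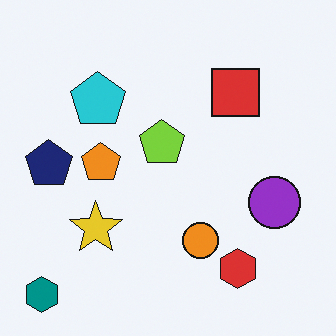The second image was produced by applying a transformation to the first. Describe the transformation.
Flipped horizontally (left ↔ right).

The teal hexagon is in the bottom-right of the first image and the bottom-left of the second — shapes on opposite sides of the vertical midline have swapped in a mirror flip.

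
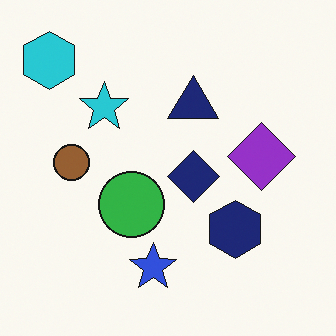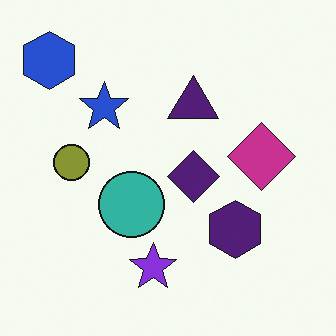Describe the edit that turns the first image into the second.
This is the original image hue-shifted slightly.

Every shape's color has rotated by the same amount around the hue wheel — a uniform hue shift.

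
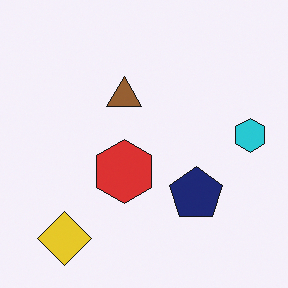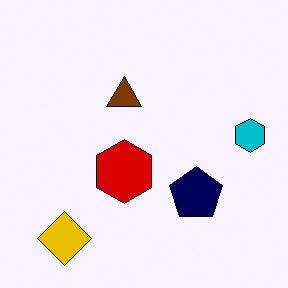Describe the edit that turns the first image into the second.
The image was given slightly increased contrast.

Tones are pushed away from mid-grey across the whole image — a global contrast change.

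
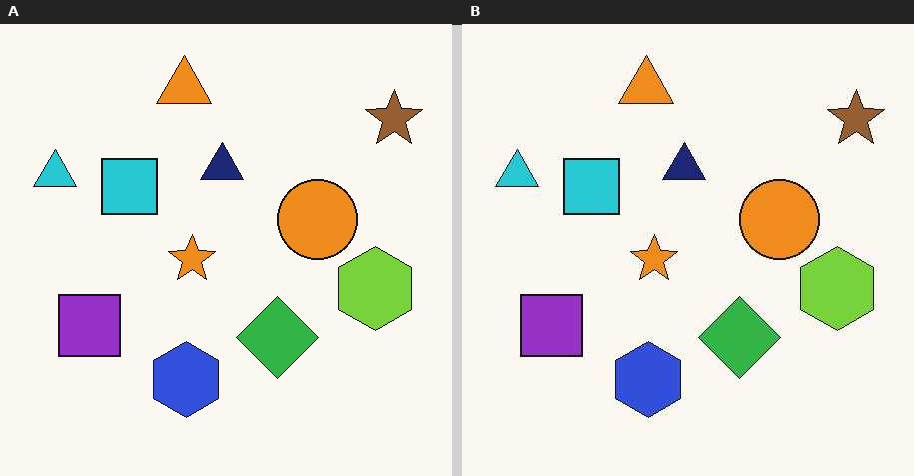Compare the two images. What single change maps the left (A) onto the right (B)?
The image was given moderate JPEG compression.

Blocky 8×8 compression artifacts appear around shape edges and the flat background shows ringing — characteristic JPEG degradation.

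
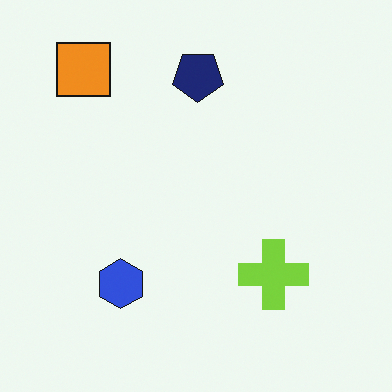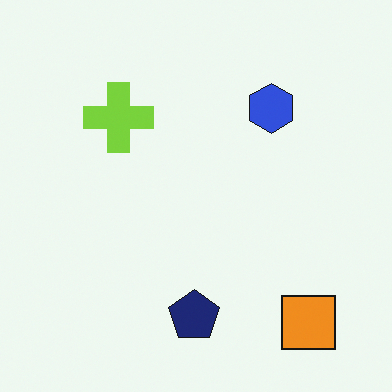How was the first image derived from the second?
The image was rotated 180°.

The orange square sits in the bottom-right of the second image and the top-left of the first — consistent with a whole-image 180° rotation.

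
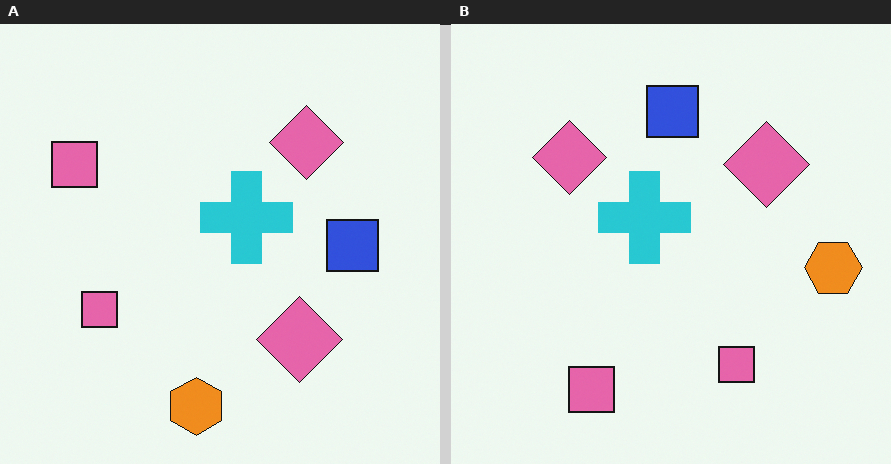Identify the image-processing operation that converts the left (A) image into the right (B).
It was rotated 90° counter-clockwise.

The orange hexagon sits in the bottom of the left (A) image and the right of the right (B) — consistent with a whole-image 90° counter-clockwise rotation.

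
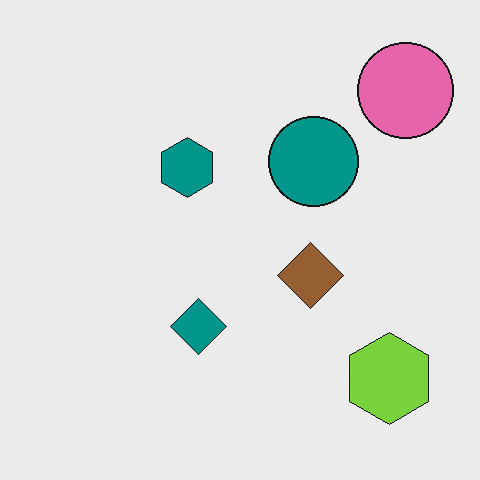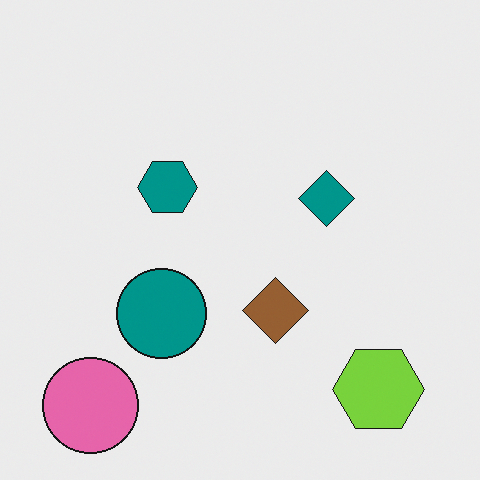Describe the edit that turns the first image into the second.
This is the original image transposed (reflected across the top-left ↔ bottom-right diagonal).

Shapes have swapped their row and column positions — what was in the top-right is now in the bottom-left — a diagonal reflection.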